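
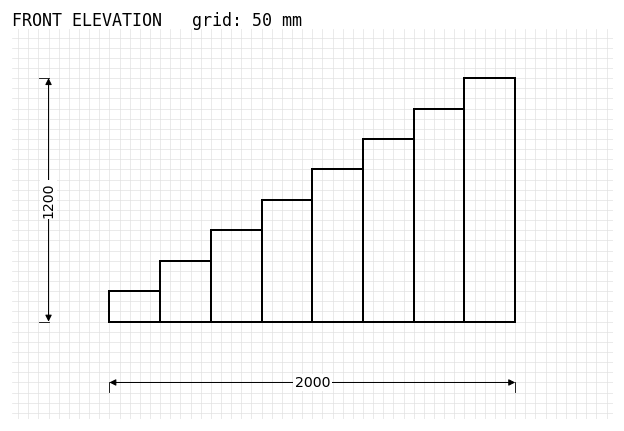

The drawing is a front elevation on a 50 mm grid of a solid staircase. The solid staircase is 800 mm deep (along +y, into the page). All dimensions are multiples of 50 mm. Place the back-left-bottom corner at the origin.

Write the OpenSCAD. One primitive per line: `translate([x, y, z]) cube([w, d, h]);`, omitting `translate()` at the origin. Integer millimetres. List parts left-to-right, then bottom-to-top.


cube([250, 800, 150]);
translate([250, 0, 0]) cube([250, 800, 300]);
translate([500, 0, 0]) cube([250, 800, 450]);
translate([750, 0, 0]) cube([250, 800, 600]);
translate([1000, 0, 0]) cube([250, 800, 750]);
translate([1250, 0, 0]) cube([250, 800, 900]);
translate([1500, 0, 0]) cube([250, 800, 1050]);
translate([1750, 0, 0]) cube([250, 800, 1200]);


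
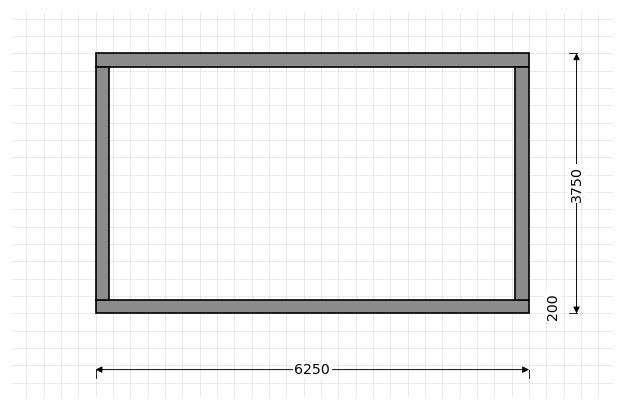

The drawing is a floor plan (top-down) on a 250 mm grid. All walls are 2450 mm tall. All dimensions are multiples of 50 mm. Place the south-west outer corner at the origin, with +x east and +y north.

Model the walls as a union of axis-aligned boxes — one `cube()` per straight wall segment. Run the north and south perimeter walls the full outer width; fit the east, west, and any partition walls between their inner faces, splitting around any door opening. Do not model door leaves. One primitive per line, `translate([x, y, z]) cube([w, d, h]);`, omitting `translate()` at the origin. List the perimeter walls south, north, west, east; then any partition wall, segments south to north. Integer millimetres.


cube([6250, 200, 2450]);
translate([0, 3550, 0]) cube([6250, 200, 2450]);
translate([0, 200, 0]) cube([200, 3350, 2450]);
translate([6050, 200, 0]) cube([200, 3350, 2450]);


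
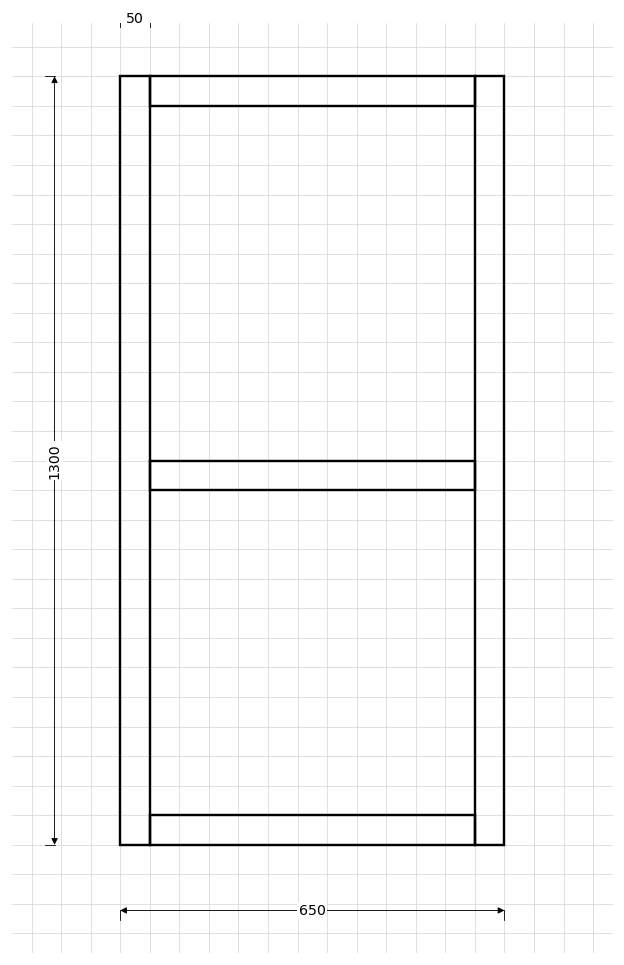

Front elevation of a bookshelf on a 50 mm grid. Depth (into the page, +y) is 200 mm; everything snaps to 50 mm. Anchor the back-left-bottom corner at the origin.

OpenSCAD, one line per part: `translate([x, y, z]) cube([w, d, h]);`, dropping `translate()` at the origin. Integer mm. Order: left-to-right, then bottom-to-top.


cube([50, 200, 1300]);
translate([50, 0, 0]) cube([550, 200, 50]);
translate([50, 0, 600]) cube([550, 200, 50]);
translate([50, 0, 1250]) cube([550, 200, 50]);
translate([600, 0, 0]) cube([50, 200, 1300]);


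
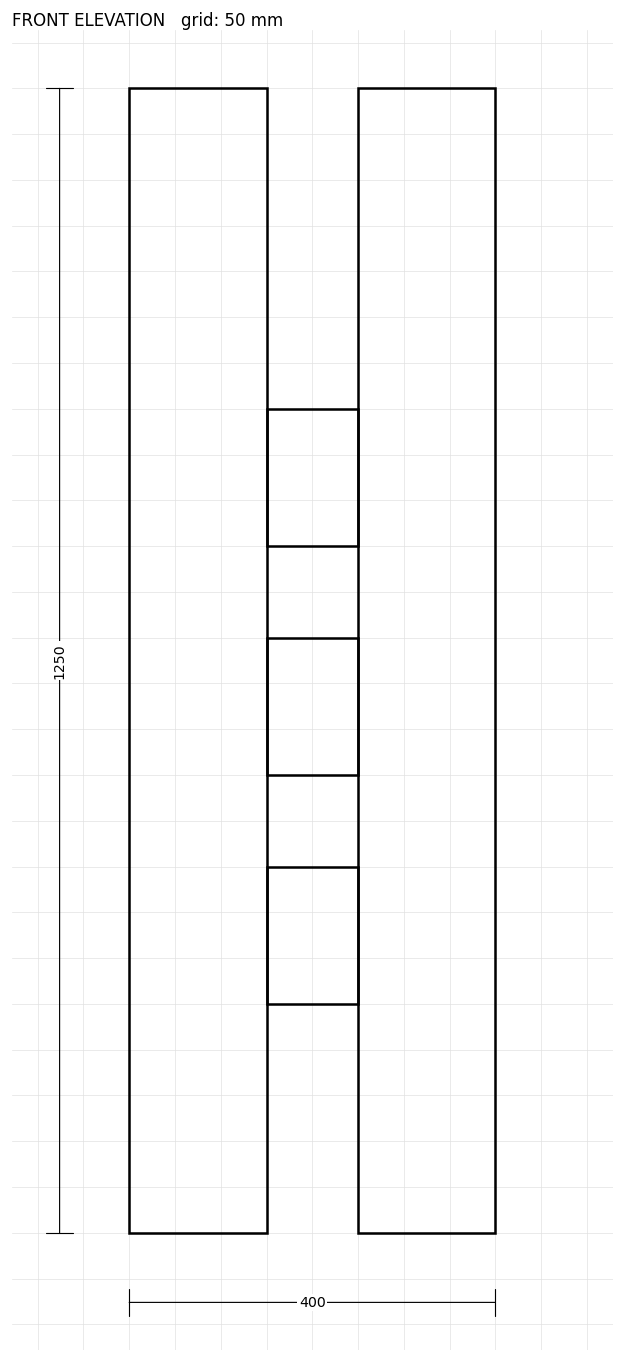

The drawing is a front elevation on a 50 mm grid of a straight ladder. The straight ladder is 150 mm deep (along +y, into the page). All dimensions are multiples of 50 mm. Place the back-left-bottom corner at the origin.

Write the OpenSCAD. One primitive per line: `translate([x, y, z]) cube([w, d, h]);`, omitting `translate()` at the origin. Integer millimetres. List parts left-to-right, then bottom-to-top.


cube([150, 150, 1250]);
translate([150, 0, 250]) cube([100, 150, 150]);
translate([150, 0, 500]) cube([100, 150, 150]);
translate([150, 0, 750]) cube([100, 150, 150]);
translate([250, 0, 0]) cube([150, 150, 1250]);


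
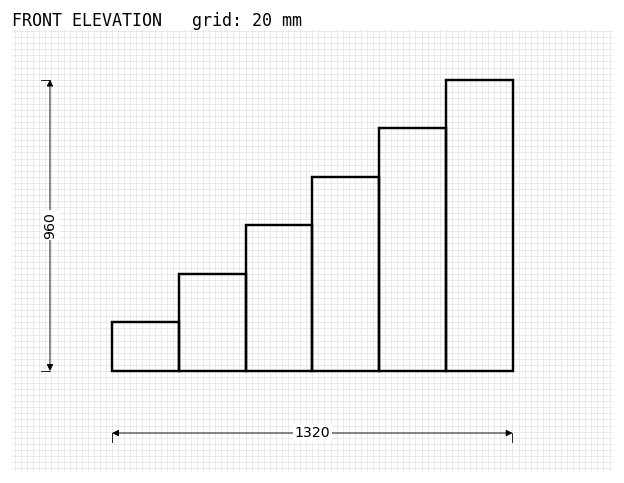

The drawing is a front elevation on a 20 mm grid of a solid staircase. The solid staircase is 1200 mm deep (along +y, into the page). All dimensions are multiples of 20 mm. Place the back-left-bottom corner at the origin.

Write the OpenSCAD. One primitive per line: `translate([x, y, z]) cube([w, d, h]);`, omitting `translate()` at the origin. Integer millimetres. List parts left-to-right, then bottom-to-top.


cube([220, 1200, 160]);
translate([220, 0, 0]) cube([220, 1200, 320]);
translate([440, 0, 0]) cube([220, 1200, 480]);
translate([660, 0, 0]) cube([220, 1200, 640]);
translate([880, 0, 0]) cube([220, 1200, 800]);
translate([1100, 0, 0]) cube([220, 1200, 960]);


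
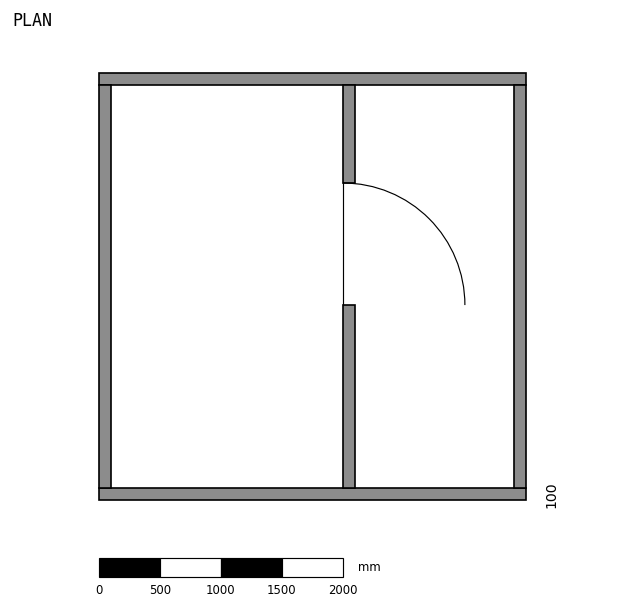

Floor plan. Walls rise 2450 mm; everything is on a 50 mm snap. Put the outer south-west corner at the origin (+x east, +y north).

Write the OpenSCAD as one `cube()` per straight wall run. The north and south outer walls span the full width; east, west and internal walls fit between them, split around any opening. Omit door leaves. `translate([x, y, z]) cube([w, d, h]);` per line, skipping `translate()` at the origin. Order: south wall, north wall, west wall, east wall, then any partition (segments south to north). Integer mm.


cube([3500, 100, 2450]);
translate([0, 3400, 0]) cube([3500, 100, 2450]);
translate([0, 100, 0]) cube([100, 3300, 2450]);
translate([3400, 100, 0]) cube([100, 3300, 2450]);
translate([2000, 100, 0]) cube([100, 1500, 2450]);
translate([2000, 2600, 0]) cube([100, 800, 2450]);


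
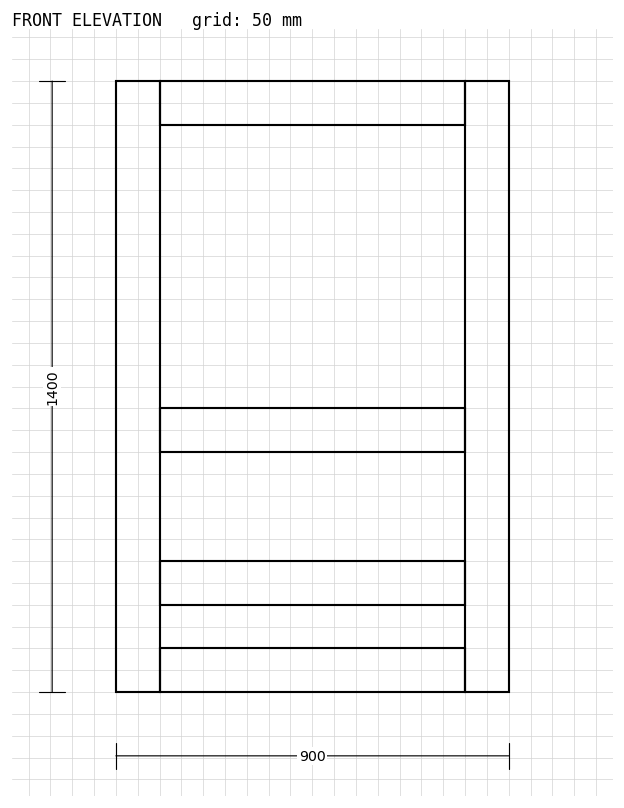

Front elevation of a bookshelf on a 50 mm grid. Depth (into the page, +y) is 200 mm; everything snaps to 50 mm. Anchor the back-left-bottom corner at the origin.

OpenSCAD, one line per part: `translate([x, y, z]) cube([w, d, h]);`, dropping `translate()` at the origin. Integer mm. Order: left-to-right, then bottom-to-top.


cube([100, 200, 1400]);
translate([100, 0, 0]) cube([700, 200, 100]);
translate([100, 0, 200]) cube([700, 200, 100]);
translate([100, 0, 550]) cube([700, 200, 100]);
translate([100, 0, 1300]) cube([700, 200, 100]);
translate([800, 0, 0]) cube([100, 200, 1400]);


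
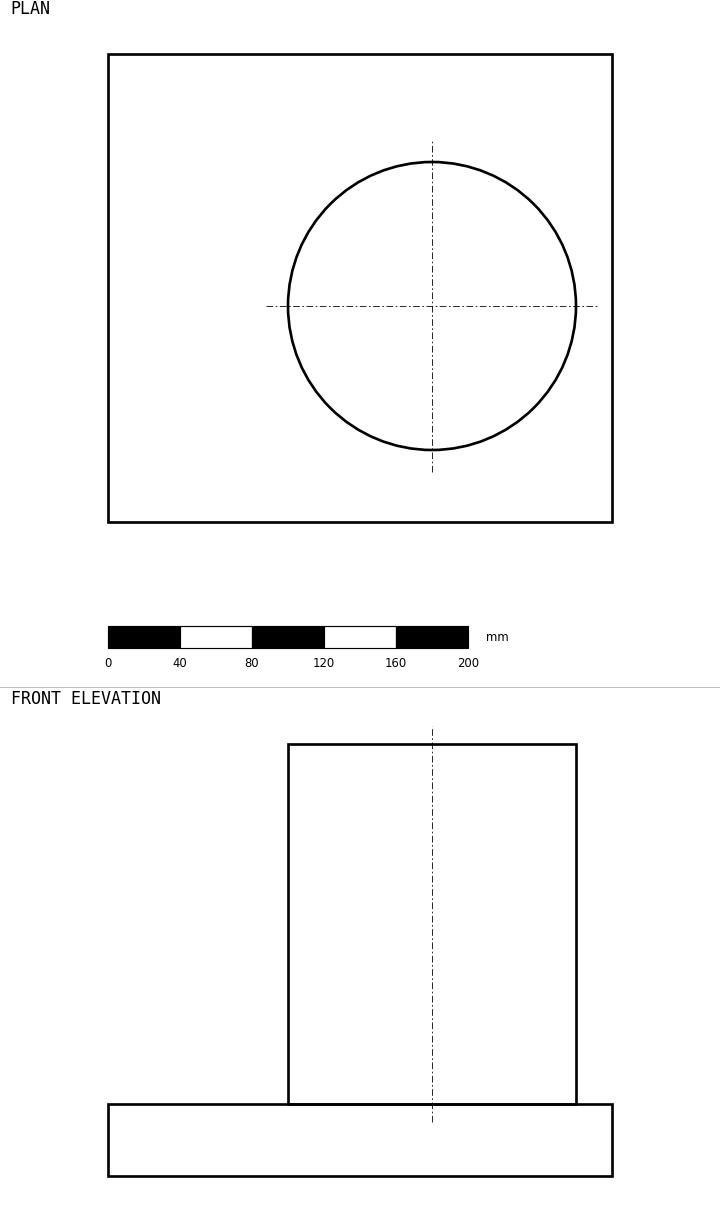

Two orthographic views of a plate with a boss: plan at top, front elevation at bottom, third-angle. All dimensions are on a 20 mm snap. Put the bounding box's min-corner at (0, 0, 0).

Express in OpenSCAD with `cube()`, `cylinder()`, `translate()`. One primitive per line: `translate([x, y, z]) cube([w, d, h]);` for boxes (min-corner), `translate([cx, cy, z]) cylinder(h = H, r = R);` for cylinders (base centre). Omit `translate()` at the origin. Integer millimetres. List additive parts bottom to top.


cube([280, 260, 40]);
translate([180, 120, 40]) cylinder(h = 200, r = 80);


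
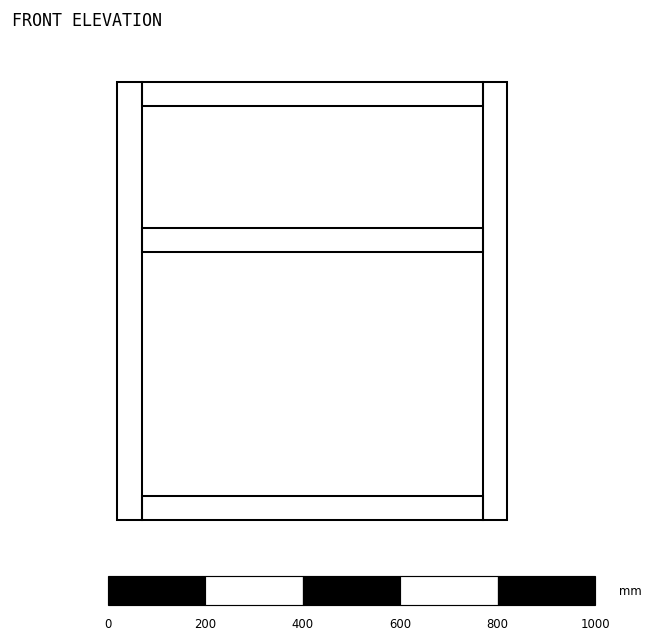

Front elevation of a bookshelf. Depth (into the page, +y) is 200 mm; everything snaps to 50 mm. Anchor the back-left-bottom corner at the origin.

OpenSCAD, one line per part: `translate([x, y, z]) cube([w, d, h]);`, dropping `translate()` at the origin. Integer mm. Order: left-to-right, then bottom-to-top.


cube([50, 200, 900]);
translate([50, 0, 0]) cube([700, 200, 50]);
translate([50, 0, 550]) cube([700, 200, 50]);
translate([50, 0, 850]) cube([700, 200, 50]);
translate([750, 0, 0]) cube([50, 200, 900]);


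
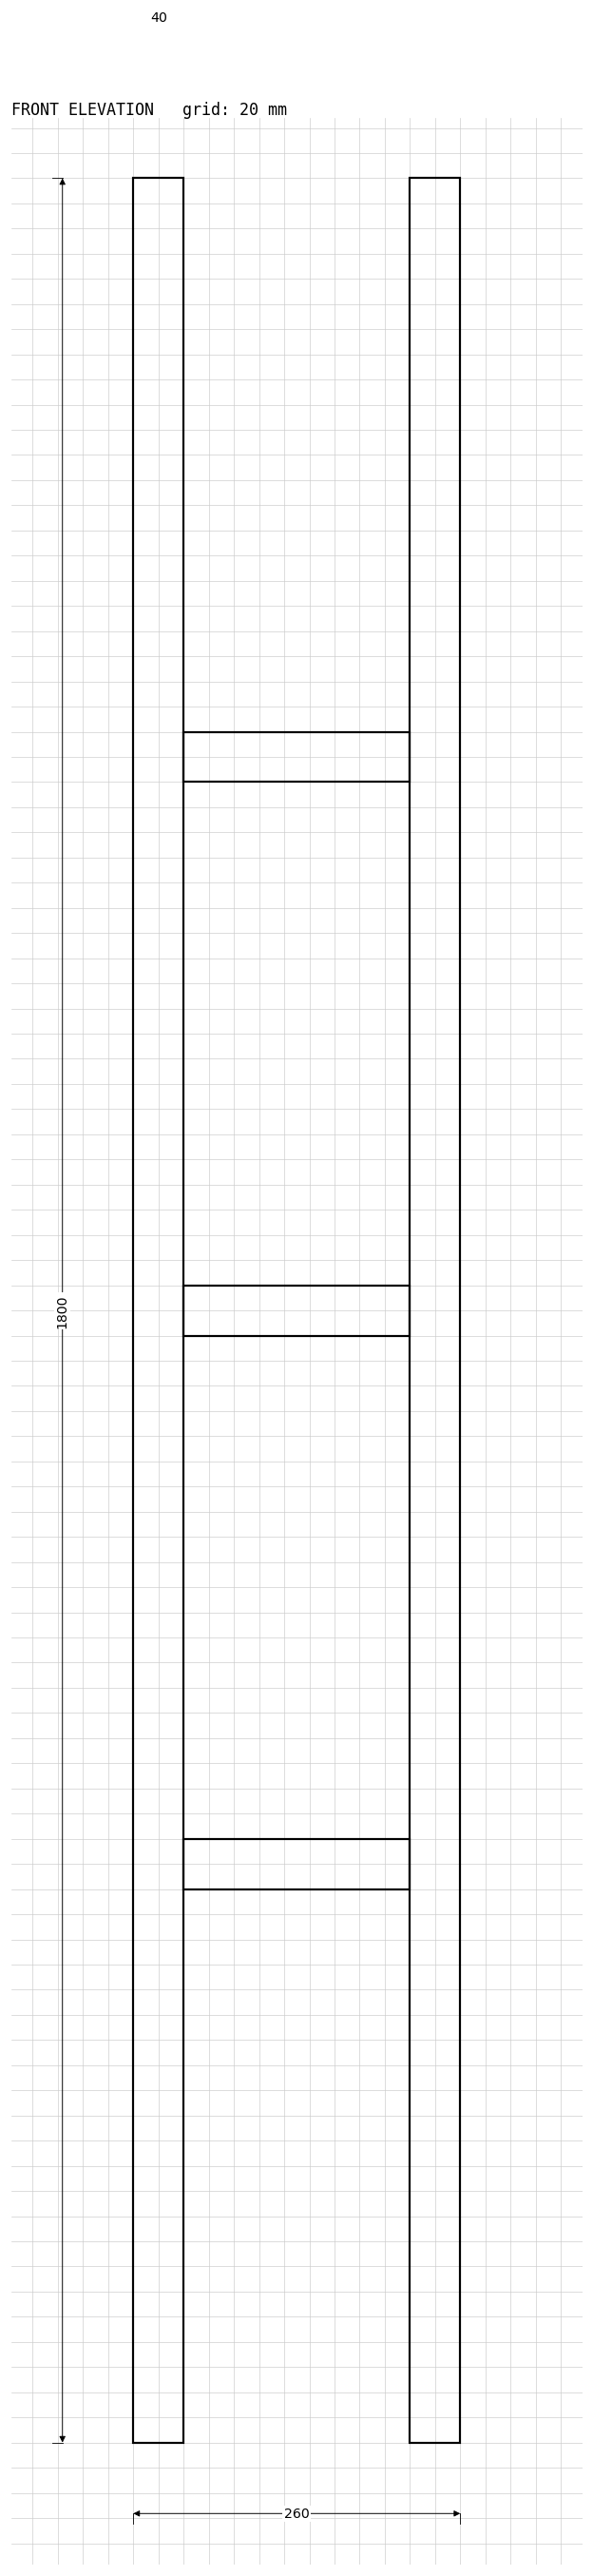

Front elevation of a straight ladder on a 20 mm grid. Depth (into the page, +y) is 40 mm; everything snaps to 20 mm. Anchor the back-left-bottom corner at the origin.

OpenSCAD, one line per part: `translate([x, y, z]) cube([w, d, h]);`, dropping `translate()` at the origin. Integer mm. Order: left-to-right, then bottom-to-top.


cube([40, 40, 1800]);
translate([40, 0, 440]) cube([180, 40, 40]);
translate([40, 0, 880]) cube([180, 40, 40]);
translate([40, 0, 1320]) cube([180, 40, 40]);
translate([220, 0, 0]) cube([40, 40, 1800]);


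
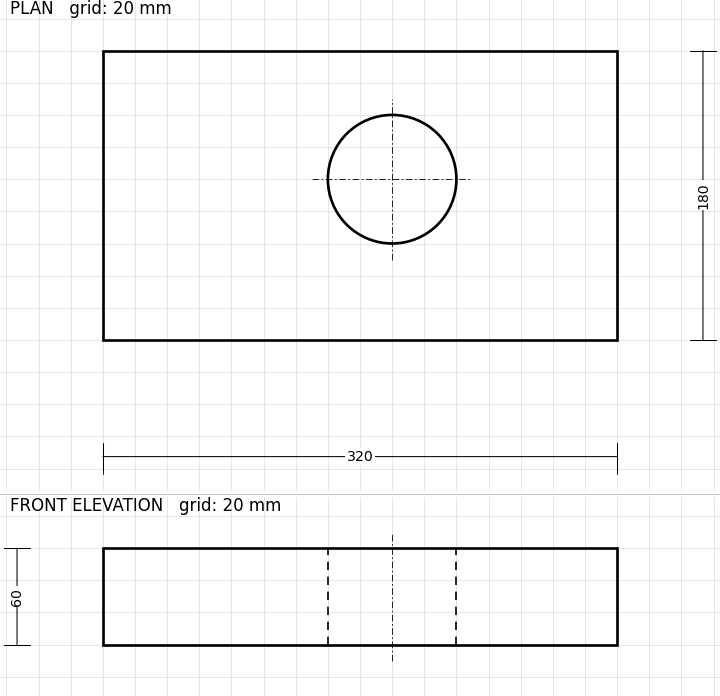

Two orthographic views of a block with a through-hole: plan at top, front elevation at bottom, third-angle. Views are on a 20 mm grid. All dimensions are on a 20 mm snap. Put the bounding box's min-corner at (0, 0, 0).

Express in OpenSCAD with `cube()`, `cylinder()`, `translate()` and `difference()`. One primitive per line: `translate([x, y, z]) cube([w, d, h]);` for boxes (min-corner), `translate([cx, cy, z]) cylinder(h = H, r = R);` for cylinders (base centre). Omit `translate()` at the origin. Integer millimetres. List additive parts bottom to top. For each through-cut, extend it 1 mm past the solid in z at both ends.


difference() {
  cube([320, 180, 60]);
  translate([180, 100, -1]) cylinder(h = 62, r = 40);
}


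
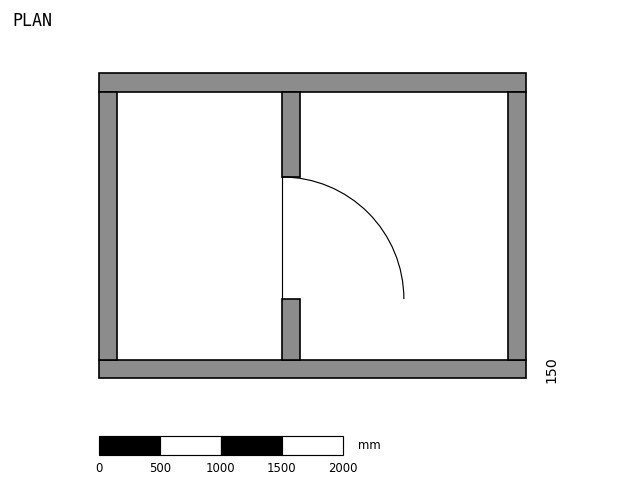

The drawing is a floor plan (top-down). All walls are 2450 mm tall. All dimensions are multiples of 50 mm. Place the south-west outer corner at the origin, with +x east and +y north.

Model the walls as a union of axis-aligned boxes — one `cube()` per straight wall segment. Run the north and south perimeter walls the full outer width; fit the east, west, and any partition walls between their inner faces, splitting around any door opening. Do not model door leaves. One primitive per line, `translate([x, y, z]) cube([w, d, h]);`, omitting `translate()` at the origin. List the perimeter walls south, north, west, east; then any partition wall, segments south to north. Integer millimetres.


cube([3500, 150, 2450]);
translate([0, 2350, 0]) cube([3500, 150, 2450]);
translate([0, 150, 0]) cube([150, 2200, 2450]);
translate([3350, 150, 0]) cube([150, 2200, 2450]);
translate([1500, 150, 0]) cube([150, 500, 2450]);
translate([1500, 1650, 0]) cube([150, 700, 2450]);


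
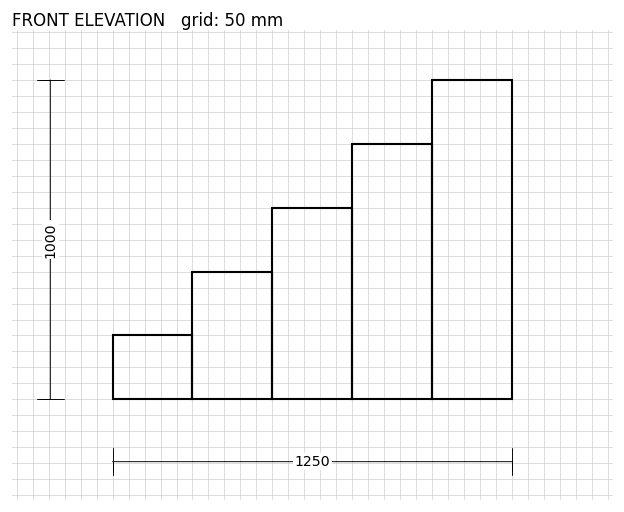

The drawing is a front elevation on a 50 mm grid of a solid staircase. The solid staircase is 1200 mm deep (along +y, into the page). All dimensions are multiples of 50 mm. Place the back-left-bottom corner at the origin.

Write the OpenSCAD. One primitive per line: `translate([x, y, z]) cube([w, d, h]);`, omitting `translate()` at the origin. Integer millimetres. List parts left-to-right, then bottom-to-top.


cube([250, 1200, 200]);
translate([250, 0, 0]) cube([250, 1200, 400]);
translate([500, 0, 0]) cube([250, 1200, 600]);
translate([750, 0, 0]) cube([250, 1200, 800]);
translate([1000, 0, 0]) cube([250, 1200, 1000]);


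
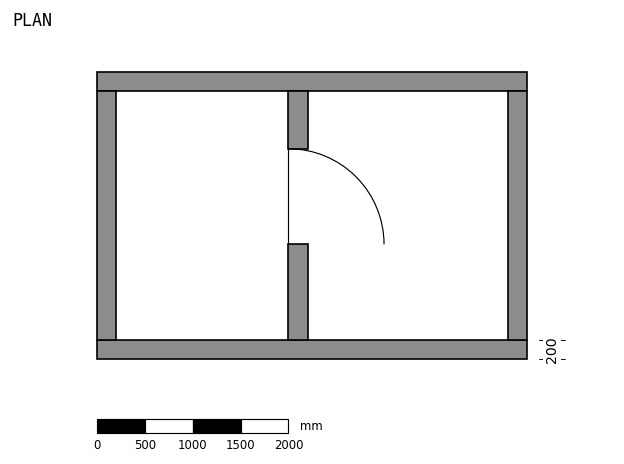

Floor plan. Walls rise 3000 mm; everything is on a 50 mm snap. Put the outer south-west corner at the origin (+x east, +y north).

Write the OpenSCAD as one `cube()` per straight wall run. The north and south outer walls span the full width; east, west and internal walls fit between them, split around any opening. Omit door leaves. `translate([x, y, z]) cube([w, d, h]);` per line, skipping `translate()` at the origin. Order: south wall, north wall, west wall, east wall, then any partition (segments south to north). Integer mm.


cube([4500, 200, 3000]);
translate([0, 2800, 0]) cube([4500, 200, 3000]);
translate([0, 200, 0]) cube([200, 2600, 3000]);
translate([4300, 200, 0]) cube([200, 2600, 3000]);
translate([2000, 200, 0]) cube([200, 1000, 3000]);
translate([2000, 2200, 0]) cube([200, 600, 3000]);


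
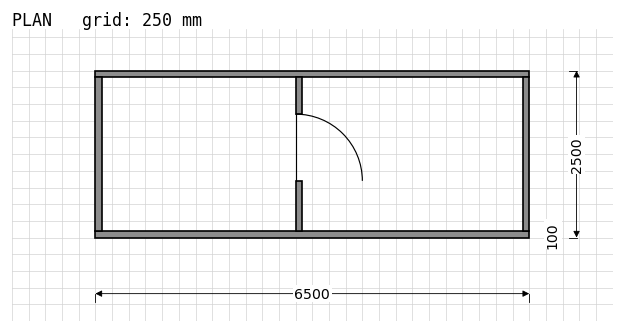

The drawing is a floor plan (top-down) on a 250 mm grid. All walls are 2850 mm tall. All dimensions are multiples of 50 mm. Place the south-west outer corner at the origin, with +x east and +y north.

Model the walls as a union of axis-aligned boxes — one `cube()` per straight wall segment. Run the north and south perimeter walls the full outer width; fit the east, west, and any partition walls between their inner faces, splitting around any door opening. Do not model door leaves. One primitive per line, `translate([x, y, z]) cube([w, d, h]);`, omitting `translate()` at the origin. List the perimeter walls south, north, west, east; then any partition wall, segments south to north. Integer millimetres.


cube([6500, 100, 2850]);
translate([0, 2400, 0]) cube([6500, 100, 2850]);
translate([0, 100, 0]) cube([100, 2300, 2850]);
translate([6400, 100, 0]) cube([100, 2300, 2850]);
translate([3000, 100, 0]) cube([100, 750, 2850]);
translate([3000, 1850, 0]) cube([100, 550, 2850]);


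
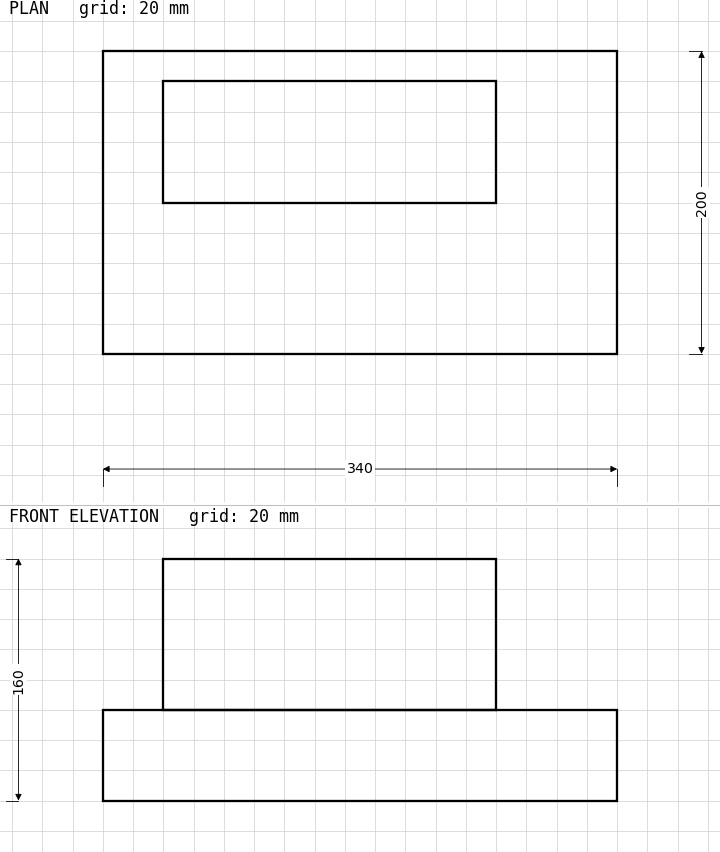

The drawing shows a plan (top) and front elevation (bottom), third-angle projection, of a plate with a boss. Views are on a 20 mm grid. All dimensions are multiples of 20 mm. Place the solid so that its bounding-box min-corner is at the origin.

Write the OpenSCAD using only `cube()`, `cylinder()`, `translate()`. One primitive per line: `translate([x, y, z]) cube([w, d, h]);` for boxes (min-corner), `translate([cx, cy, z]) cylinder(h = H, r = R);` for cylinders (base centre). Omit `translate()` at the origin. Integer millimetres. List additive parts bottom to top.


cube([340, 200, 60]);
translate([40, 100, 60]) cube([220, 80, 100]);


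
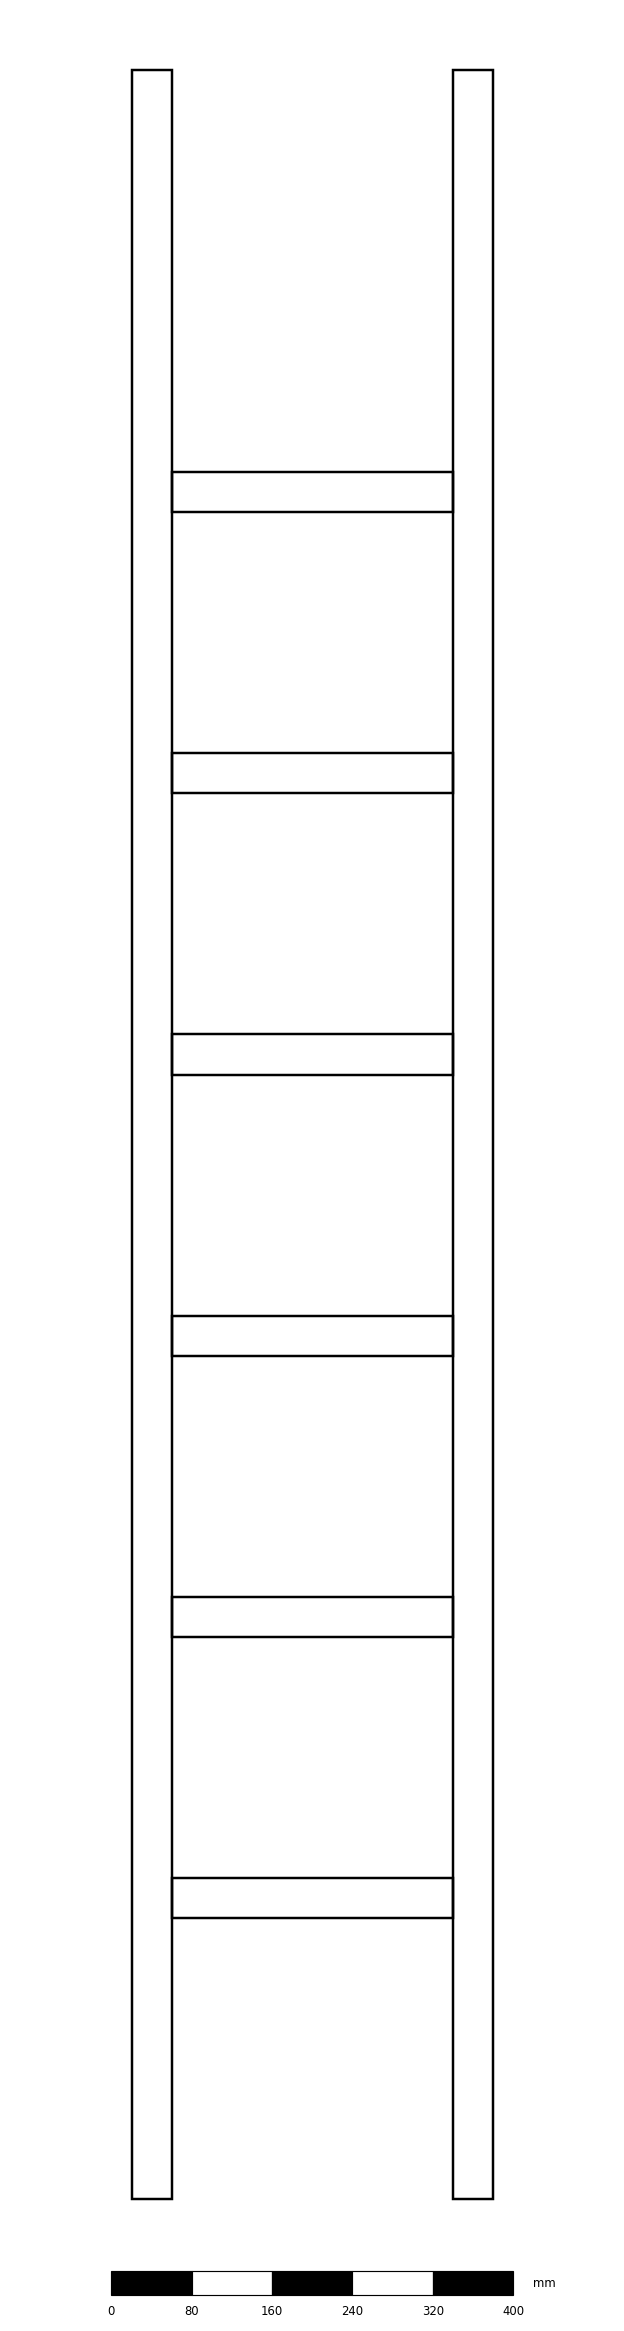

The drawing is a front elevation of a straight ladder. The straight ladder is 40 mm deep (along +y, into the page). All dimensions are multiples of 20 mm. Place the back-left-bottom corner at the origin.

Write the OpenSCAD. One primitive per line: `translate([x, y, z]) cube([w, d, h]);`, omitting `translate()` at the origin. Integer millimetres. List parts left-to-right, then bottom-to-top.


cube([40, 40, 2120]);
translate([40, 0, 280]) cube([280, 40, 40]);
translate([40, 0, 560]) cube([280, 40, 40]);
translate([40, 0, 840]) cube([280, 40, 40]);
translate([40, 0, 1120]) cube([280, 40, 40]);
translate([40, 0, 1400]) cube([280, 40, 40]);
translate([40, 0, 1680]) cube([280, 40, 40]);
translate([320, 0, 0]) cube([40, 40, 2120]);


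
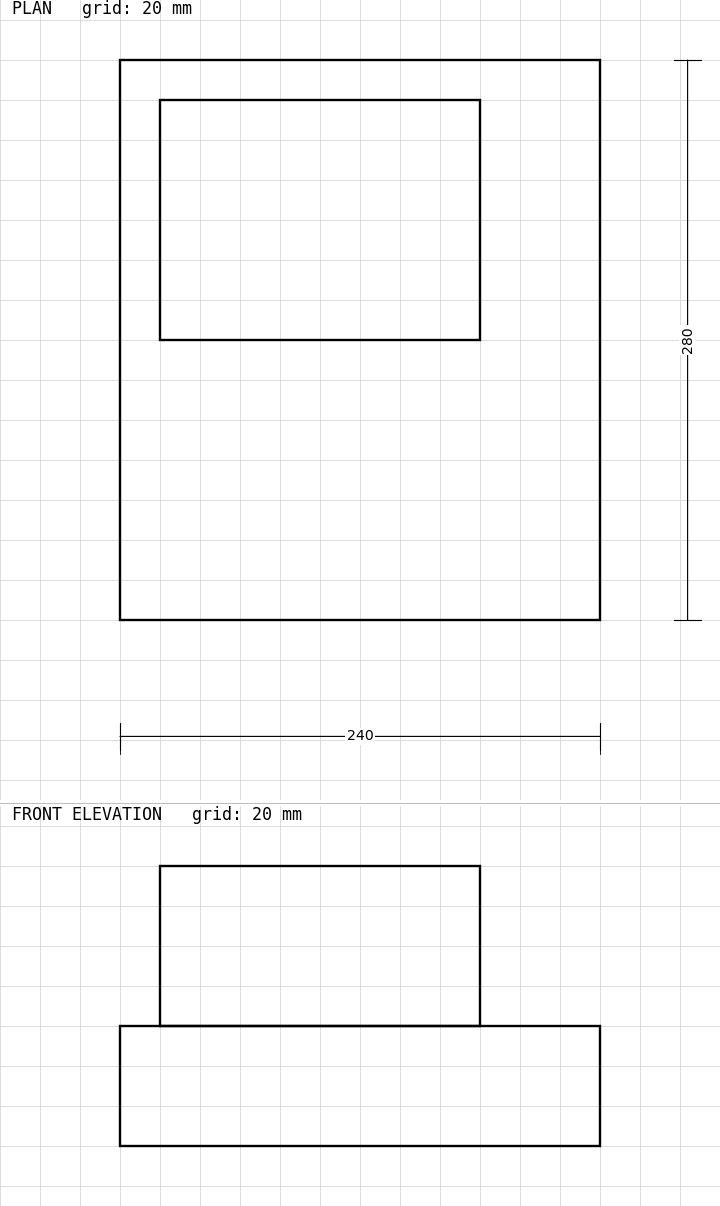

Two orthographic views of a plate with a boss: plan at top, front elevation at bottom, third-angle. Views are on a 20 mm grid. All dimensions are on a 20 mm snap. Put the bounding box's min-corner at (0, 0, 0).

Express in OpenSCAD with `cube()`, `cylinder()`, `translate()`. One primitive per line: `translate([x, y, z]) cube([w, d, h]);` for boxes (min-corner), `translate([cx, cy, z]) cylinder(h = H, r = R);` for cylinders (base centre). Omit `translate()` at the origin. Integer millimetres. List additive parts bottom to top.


cube([240, 280, 60]);
translate([20, 140, 60]) cube([160, 120, 80]);


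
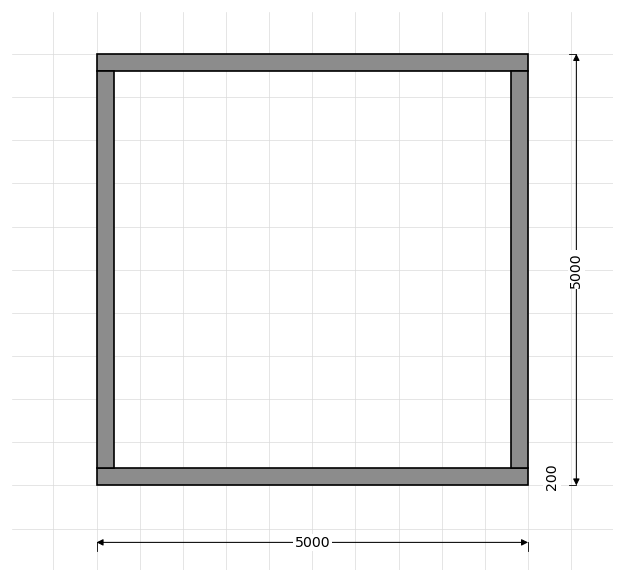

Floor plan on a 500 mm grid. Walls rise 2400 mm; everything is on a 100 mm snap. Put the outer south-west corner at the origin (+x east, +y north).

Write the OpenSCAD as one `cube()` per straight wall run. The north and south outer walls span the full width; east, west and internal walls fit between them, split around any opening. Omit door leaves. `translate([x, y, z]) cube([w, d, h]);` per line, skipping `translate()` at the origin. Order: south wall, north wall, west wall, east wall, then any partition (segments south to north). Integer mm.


cube([5000, 200, 2400]);
translate([0, 4800, 0]) cube([5000, 200, 2400]);
translate([0, 200, 0]) cube([200, 4600, 2400]);
translate([4800, 200, 0]) cube([200, 4600, 2400]);


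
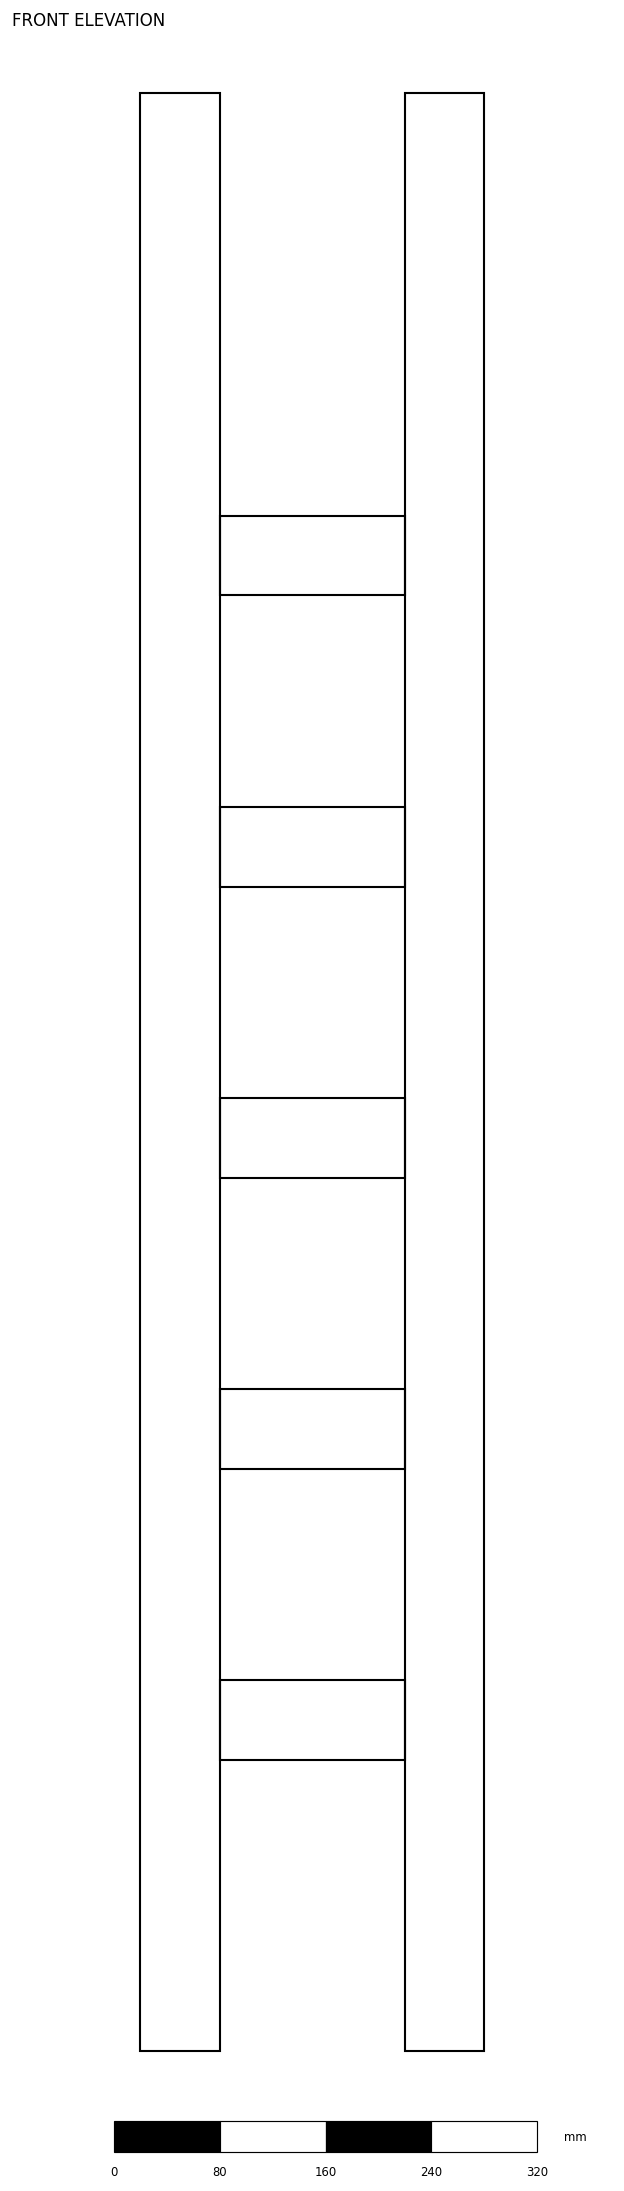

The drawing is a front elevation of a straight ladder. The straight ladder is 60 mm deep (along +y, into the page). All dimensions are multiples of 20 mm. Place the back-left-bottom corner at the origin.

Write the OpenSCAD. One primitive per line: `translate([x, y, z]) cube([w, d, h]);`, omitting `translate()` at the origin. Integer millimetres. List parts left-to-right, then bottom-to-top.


cube([60, 60, 1480]);
translate([60, 0, 220]) cube([140, 60, 60]);
translate([60, 0, 440]) cube([140, 60, 60]);
translate([60, 0, 660]) cube([140, 60, 60]);
translate([60, 0, 880]) cube([140, 60, 60]);
translate([60, 0, 1100]) cube([140, 60, 60]);
translate([200, 0, 0]) cube([60, 60, 1480]);


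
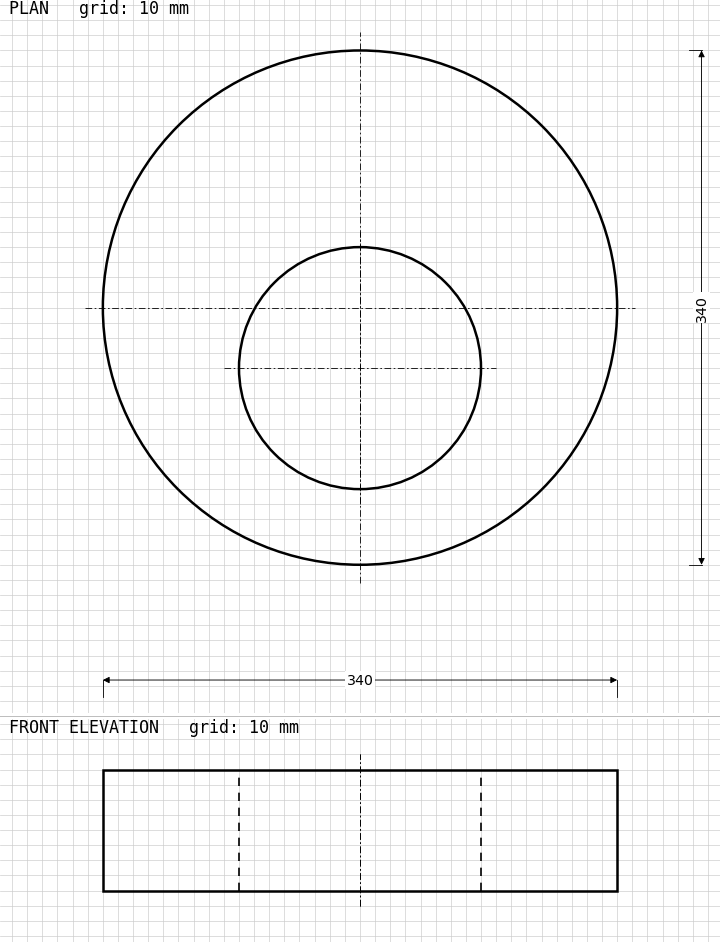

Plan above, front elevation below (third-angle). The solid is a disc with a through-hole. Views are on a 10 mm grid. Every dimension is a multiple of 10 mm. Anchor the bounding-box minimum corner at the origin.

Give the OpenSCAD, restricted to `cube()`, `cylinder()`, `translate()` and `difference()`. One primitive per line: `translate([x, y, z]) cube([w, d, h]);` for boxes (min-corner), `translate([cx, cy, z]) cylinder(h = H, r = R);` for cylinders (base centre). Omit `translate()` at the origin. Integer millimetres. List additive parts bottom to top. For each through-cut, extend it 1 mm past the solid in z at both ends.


difference() {
  translate([170, 170, 0]) cylinder(h = 80, r = 170);
  translate([170, 130, -1]) cylinder(h = 82, r = 80);
}


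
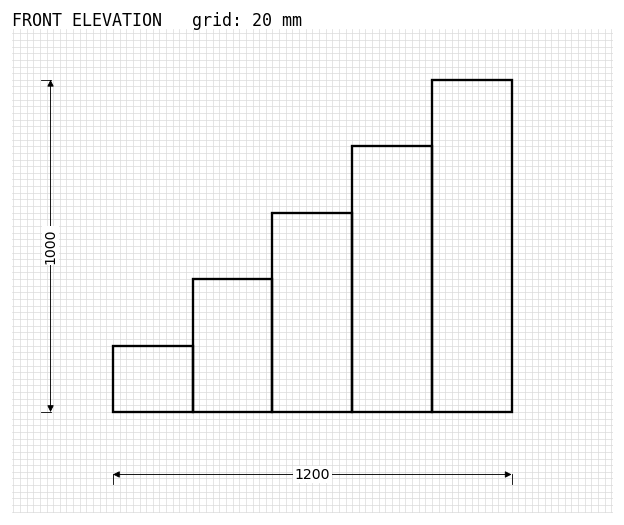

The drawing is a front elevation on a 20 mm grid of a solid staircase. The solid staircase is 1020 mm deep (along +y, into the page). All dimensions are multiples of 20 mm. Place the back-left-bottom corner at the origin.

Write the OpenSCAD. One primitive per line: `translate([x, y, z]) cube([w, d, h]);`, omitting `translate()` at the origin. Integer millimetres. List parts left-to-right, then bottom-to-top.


cube([240, 1020, 200]);
translate([240, 0, 0]) cube([240, 1020, 400]);
translate([480, 0, 0]) cube([240, 1020, 600]);
translate([720, 0, 0]) cube([240, 1020, 800]);
translate([960, 0, 0]) cube([240, 1020, 1000]);


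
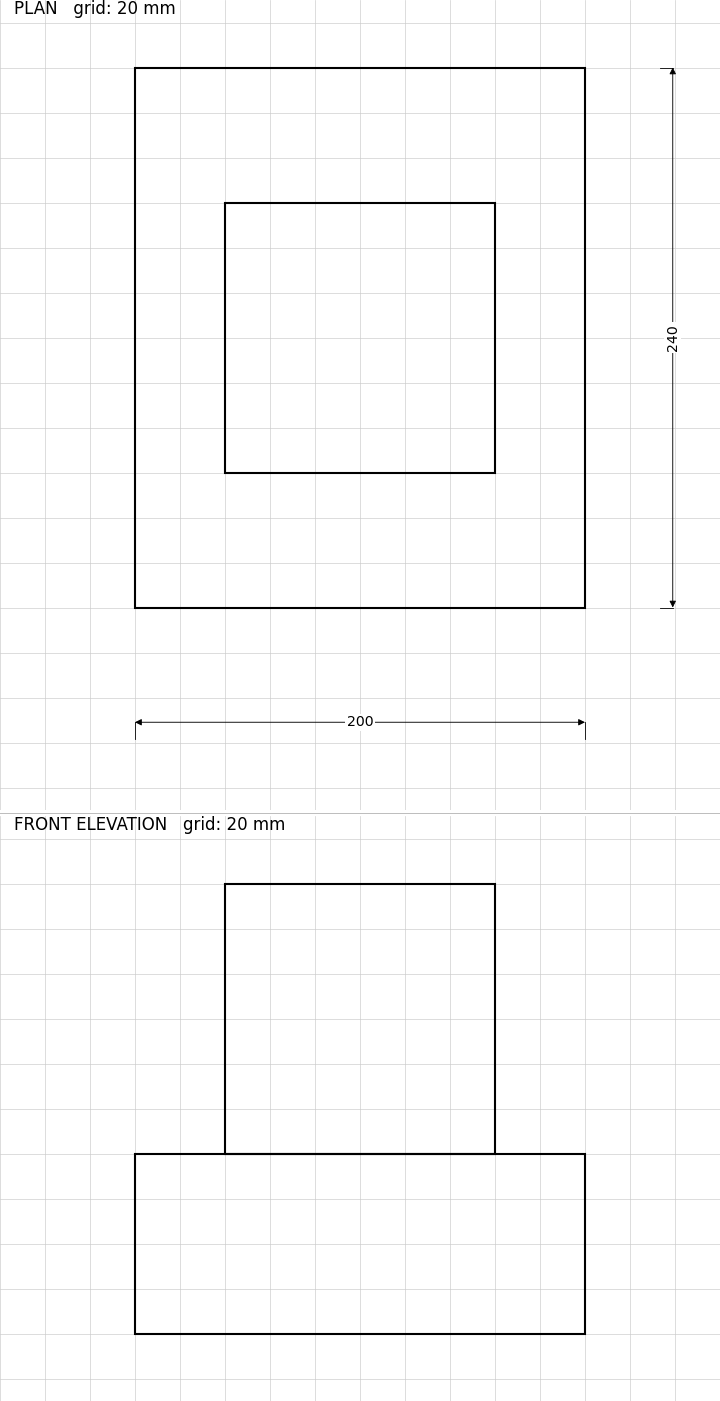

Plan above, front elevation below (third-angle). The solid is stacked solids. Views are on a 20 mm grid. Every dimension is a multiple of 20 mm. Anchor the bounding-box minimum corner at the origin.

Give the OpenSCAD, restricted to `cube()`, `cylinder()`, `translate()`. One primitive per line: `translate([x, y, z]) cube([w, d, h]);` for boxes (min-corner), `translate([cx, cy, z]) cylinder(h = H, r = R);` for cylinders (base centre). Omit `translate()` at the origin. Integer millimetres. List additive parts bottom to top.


cube([200, 240, 80]);
translate([40, 60, 80]) cube([120, 120, 120]);


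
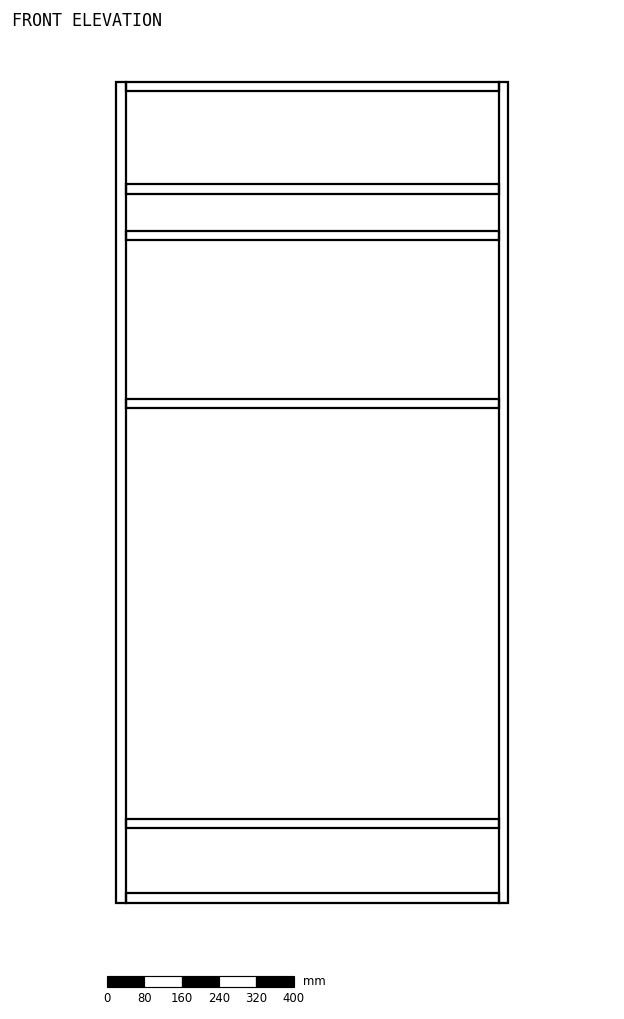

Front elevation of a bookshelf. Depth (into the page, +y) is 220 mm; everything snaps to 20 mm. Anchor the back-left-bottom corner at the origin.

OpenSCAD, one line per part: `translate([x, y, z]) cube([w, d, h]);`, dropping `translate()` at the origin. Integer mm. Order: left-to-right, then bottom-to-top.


cube([20, 220, 1760]);
translate([20, 0, 0]) cube([800, 220, 20]);
translate([20, 0, 160]) cube([800, 220, 20]);
translate([20, 0, 1060]) cube([800, 220, 20]);
translate([20, 0, 1420]) cube([800, 220, 20]);
translate([20, 0, 1520]) cube([800, 220, 20]);
translate([20, 0, 1740]) cube([800, 220, 20]);
translate([820, 0, 0]) cube([20, 220, 1760]);


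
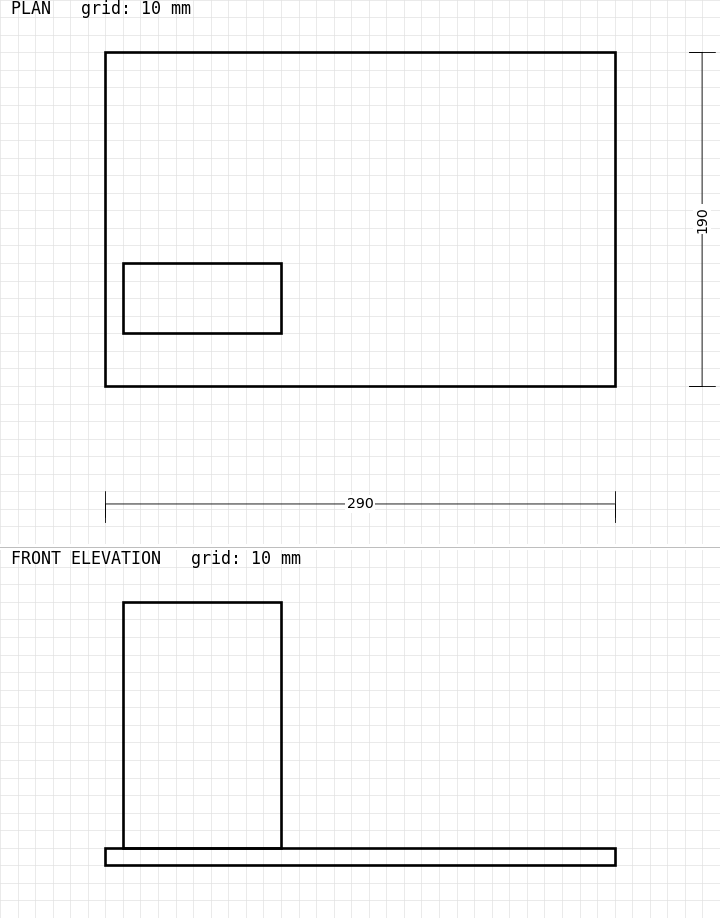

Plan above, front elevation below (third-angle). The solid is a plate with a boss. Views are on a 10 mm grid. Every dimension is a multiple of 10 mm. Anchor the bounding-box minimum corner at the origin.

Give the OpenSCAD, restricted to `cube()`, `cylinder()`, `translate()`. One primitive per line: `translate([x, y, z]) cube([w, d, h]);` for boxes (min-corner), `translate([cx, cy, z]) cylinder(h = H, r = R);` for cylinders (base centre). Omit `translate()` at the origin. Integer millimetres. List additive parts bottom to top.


cube([290, 190, 10]);
translate([10, 30, 10]) cube([90, 40, 140]);


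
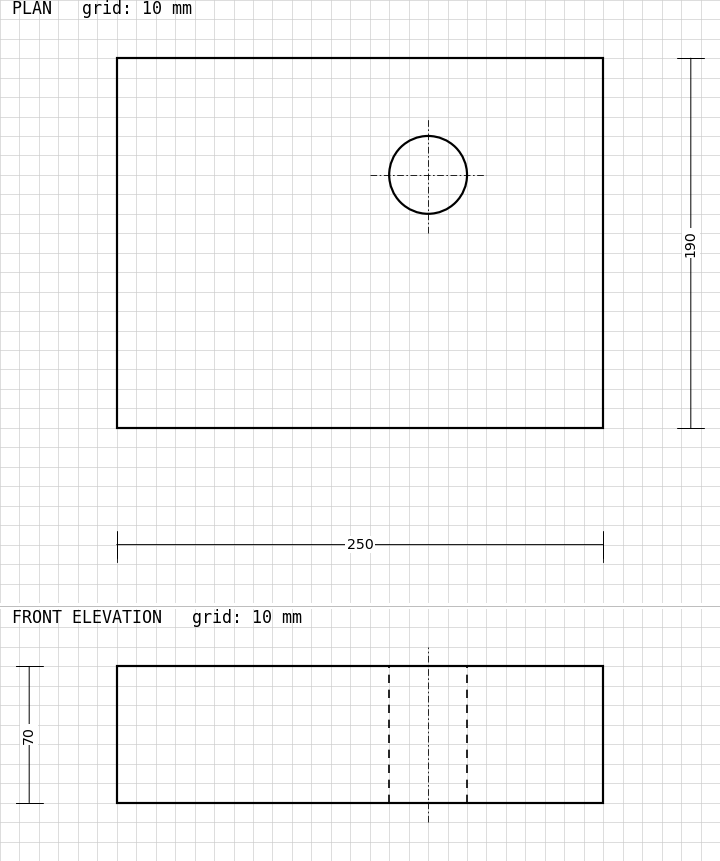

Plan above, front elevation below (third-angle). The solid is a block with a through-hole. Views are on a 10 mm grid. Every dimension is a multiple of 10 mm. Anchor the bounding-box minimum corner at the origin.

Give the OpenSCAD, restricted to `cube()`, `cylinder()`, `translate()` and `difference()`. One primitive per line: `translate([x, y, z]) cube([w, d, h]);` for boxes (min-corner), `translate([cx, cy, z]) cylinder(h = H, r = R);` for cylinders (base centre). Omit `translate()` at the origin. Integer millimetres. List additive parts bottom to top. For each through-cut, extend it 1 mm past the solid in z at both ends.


difference() {
  cube([250, 190, 70]);
  translate([160, 130, -1]) cylinder(h = 72, r = 20);
}


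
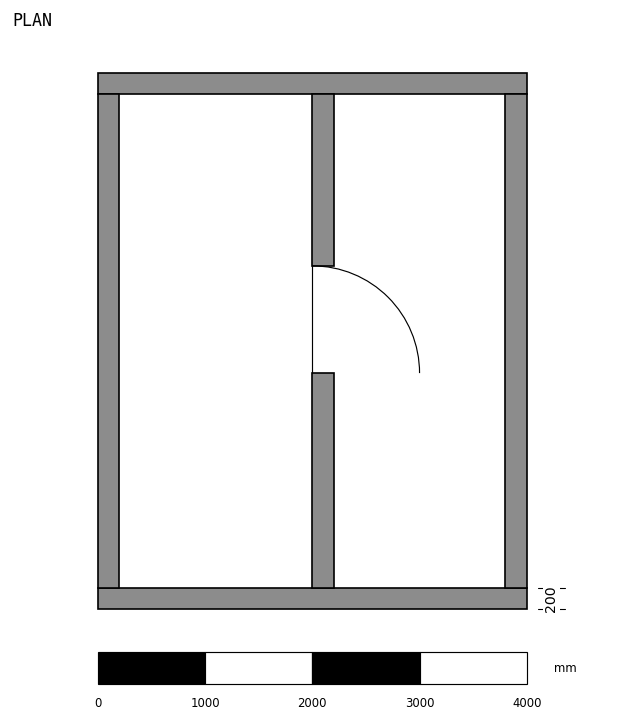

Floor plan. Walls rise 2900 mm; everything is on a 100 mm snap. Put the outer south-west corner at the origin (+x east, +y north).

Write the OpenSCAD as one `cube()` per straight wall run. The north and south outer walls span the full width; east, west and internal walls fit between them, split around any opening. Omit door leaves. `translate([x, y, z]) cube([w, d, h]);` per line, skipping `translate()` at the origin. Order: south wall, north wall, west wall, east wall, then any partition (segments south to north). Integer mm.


cube([4000, 200, 2900]);
translate([0, 4800, 0]) cube([4000, 200, 2900]);
translate([0, 200, 0]) cube([200, 4600, 2900]);
translate([3800, 200, 0]) cube([200, 4600, 2900]);
translate([2000, 200, 0]) cube([200, 2000, 2900]);
translate([2000, 3200, 0]) cube([200, 1600, 2900]);


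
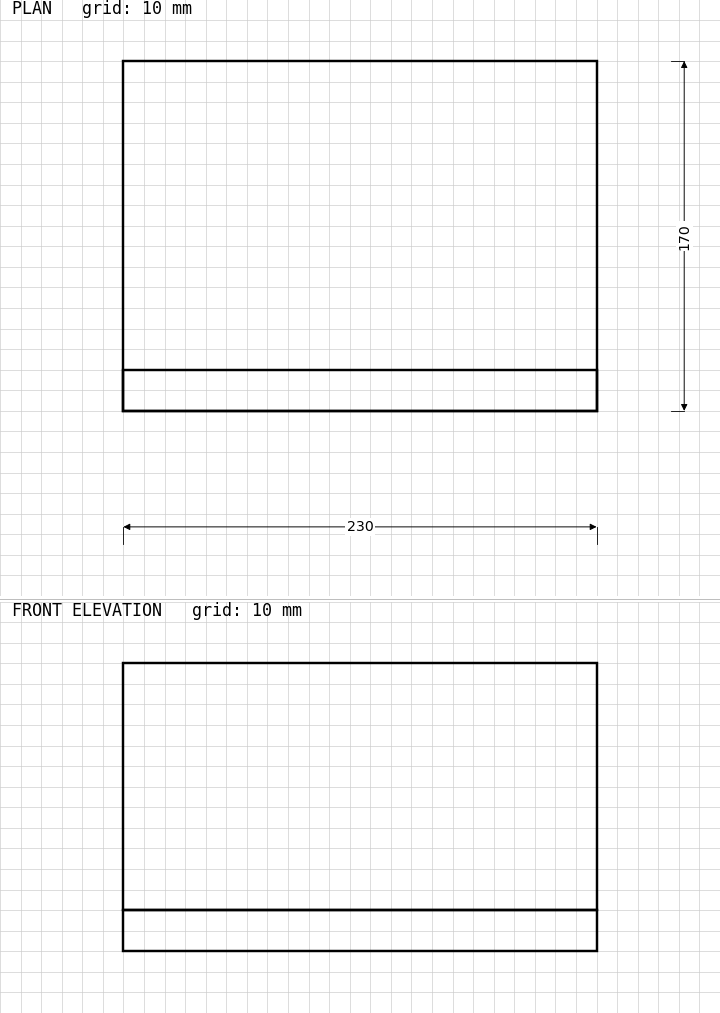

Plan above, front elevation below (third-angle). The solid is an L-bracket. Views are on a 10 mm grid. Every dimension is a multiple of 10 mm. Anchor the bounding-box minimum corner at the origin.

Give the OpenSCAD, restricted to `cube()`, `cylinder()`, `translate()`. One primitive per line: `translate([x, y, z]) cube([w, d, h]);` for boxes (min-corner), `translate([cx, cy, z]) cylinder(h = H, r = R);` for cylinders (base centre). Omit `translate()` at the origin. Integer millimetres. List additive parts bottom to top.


cube([230, 170, 20]);
translate([0, 0, 20]) cube([230, 20, 120]);


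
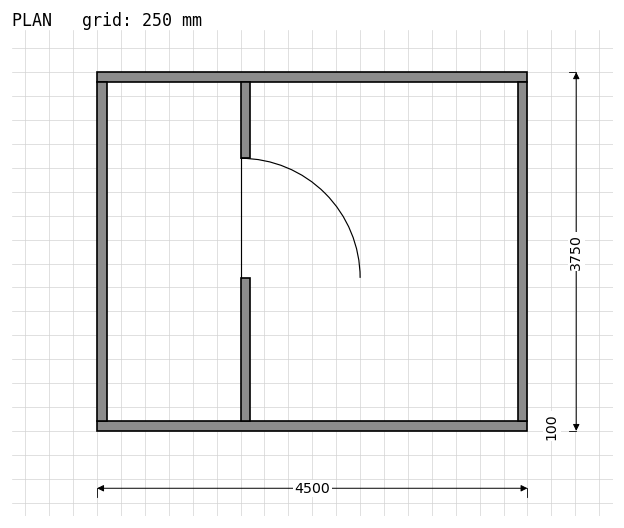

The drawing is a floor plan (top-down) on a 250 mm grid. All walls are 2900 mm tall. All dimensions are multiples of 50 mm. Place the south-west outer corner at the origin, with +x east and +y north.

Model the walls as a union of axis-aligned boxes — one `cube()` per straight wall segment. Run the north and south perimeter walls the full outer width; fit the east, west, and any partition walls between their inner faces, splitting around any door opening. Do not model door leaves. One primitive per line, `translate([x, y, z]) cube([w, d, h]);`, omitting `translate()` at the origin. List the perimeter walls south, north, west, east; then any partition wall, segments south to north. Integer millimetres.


cube([4500, 100, 2900]);
translate([0, 3650, 0]) cube([4500, 100, 2900]);
translate([0, 100, 0]) cube([100, 3550, 2900]);
translate([4400, 100, 0]) cube([100, 3550, 2900]);
translate([1500, 100, 0]) cube([100, 1500, 2900]);
translate([1500, 2850, 0]) cube([100, 800, 2900]);


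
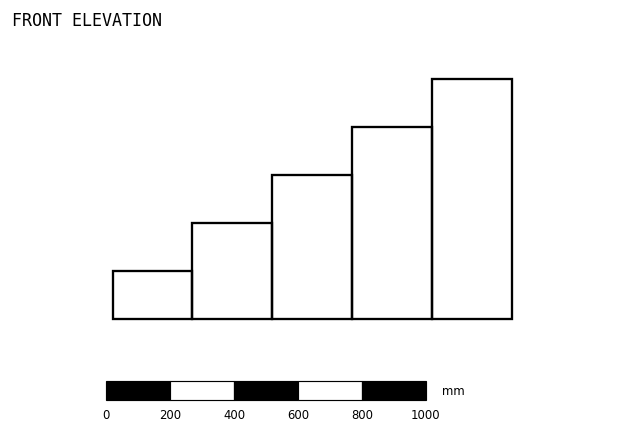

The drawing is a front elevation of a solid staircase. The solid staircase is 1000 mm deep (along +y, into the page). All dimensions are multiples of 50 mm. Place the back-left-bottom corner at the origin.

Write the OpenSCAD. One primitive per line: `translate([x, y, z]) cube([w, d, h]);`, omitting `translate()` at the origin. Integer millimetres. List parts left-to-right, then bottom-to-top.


cube([250, 1000, 150]);
translate([250, 0, 0]) cube([250, 1000, 300]);
translate([500, 0, 0]) cube([250, 1000, 450]);
translate([750, 0, 0]) cube([250, 1000, 600]);
translate([1000, 0, 0]) cube([250, 1000, 750]);


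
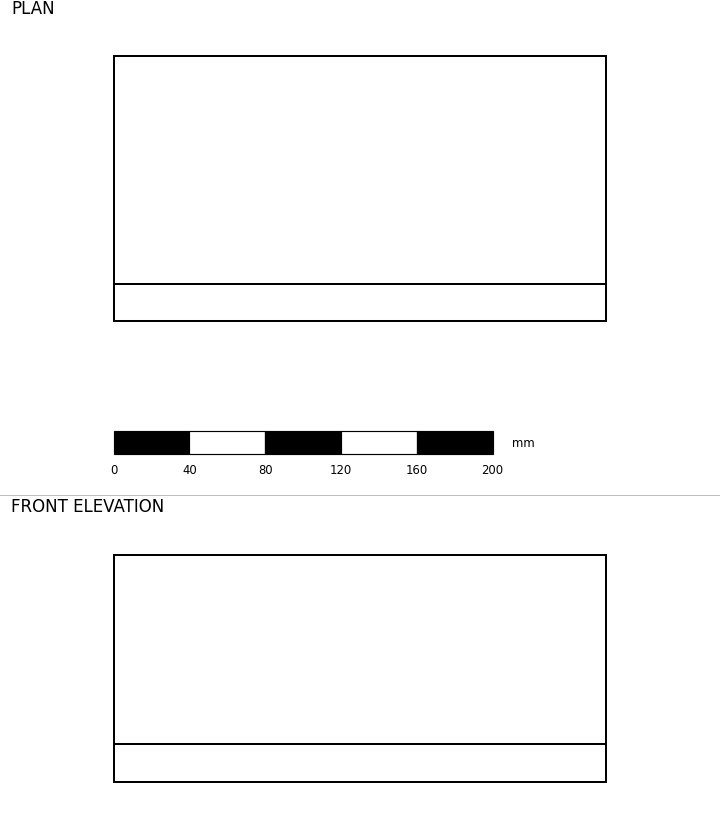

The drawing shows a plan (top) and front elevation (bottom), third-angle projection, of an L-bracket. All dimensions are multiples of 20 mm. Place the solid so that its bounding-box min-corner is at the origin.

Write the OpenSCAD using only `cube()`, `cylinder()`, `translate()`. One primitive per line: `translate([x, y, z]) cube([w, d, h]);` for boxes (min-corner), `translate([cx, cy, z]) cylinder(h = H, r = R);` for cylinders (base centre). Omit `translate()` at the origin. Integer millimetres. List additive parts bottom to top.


cube([260, 140, 20]);
translate([0, 0, 20]) cube([260, 20, 100]);


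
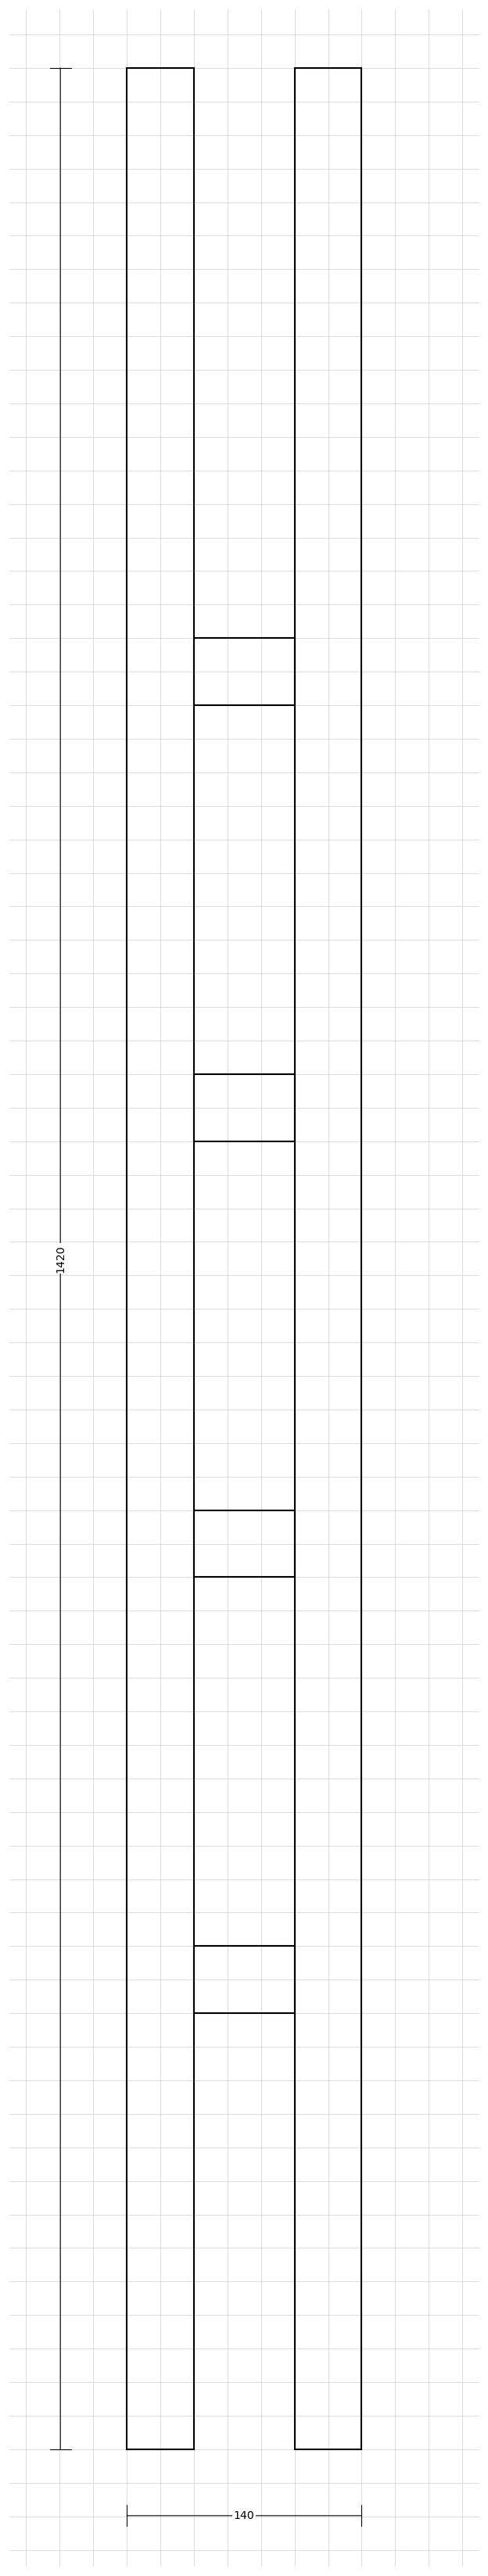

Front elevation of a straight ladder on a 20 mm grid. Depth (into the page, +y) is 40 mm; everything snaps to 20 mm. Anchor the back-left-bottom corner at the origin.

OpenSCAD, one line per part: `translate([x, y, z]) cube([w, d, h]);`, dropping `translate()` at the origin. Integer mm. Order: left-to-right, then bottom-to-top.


cube([40, 40, 1420]);
translate([40, 0, 260]) cube([60, 40, 40]);
translate([40, 0, 520]) cube([60, 40, 40]);
translate([40, 0, 780]) cube([60, 40, 40]);
translate([40, 0, 1040]) cube([60, 40, 40]);
translate([100, 0, 0]) cube([40, 40, 1420]);


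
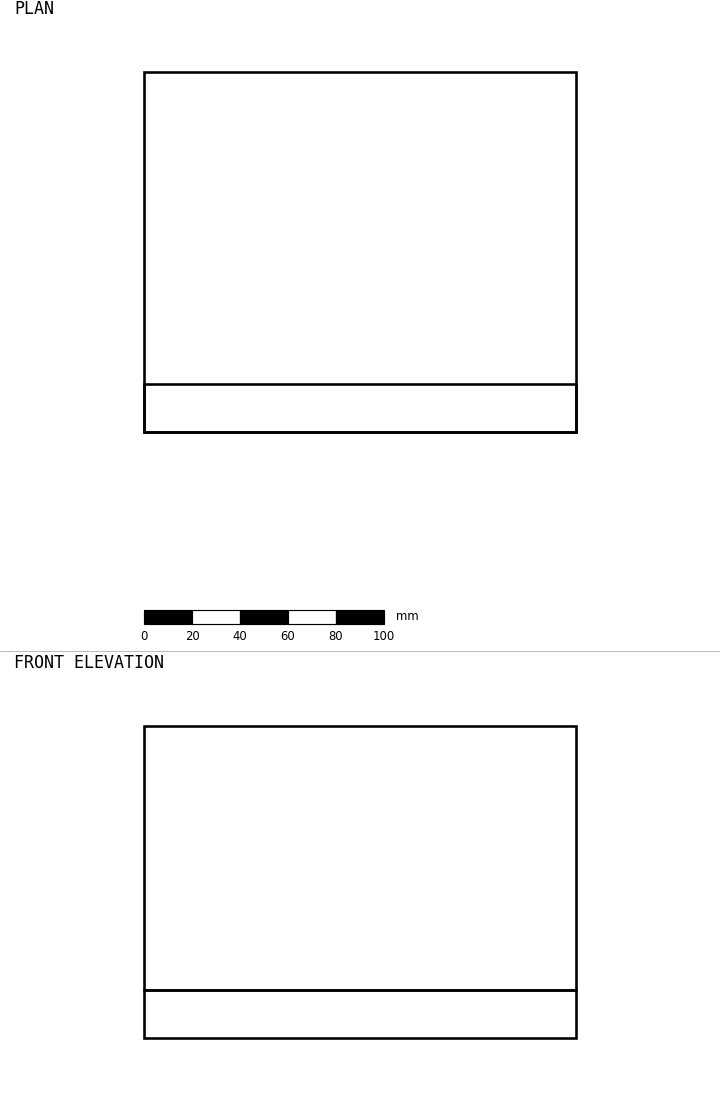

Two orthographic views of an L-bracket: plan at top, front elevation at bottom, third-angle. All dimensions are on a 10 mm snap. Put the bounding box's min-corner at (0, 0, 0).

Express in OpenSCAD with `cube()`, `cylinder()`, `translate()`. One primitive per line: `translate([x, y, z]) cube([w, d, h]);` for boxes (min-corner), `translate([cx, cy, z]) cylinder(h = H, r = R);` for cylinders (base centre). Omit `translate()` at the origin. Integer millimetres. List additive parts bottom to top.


cube([180, 150, 20]);
translate([0, 0, 20]) cube([180, 20, 110]);


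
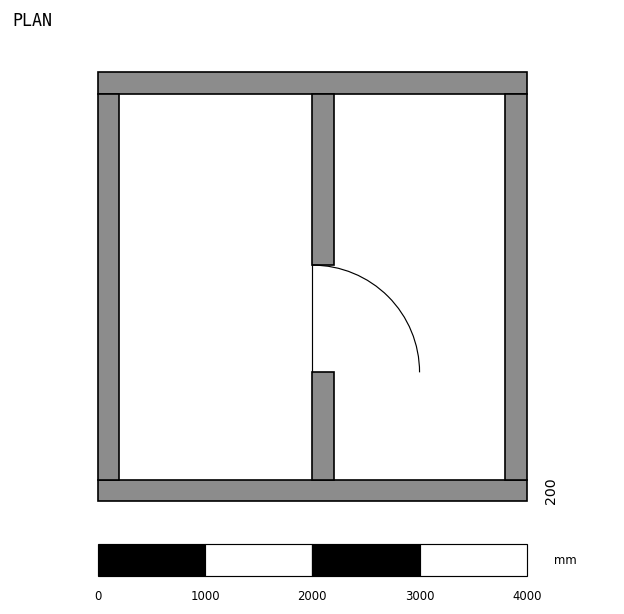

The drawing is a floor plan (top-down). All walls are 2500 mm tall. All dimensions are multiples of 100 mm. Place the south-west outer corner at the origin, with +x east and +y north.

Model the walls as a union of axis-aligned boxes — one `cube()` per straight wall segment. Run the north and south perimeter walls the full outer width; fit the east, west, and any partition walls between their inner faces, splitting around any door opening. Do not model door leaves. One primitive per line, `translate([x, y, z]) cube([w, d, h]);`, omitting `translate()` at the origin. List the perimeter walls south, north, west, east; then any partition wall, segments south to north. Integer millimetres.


cube([4000, 200, 2500]);
translate([0, 3800, 0]) cube([4000, 200, 2500]);
translate([0, 200, 0]) cube([200, 3600, 2500]);
translate([3800, 200, 0]) cube([200, 3600, 2500]);
translate([2000, 200, 0]) cube([200, 1000, 2500]);
translate([2000, 2200, 0]) cube([200, 1600, 2500]);


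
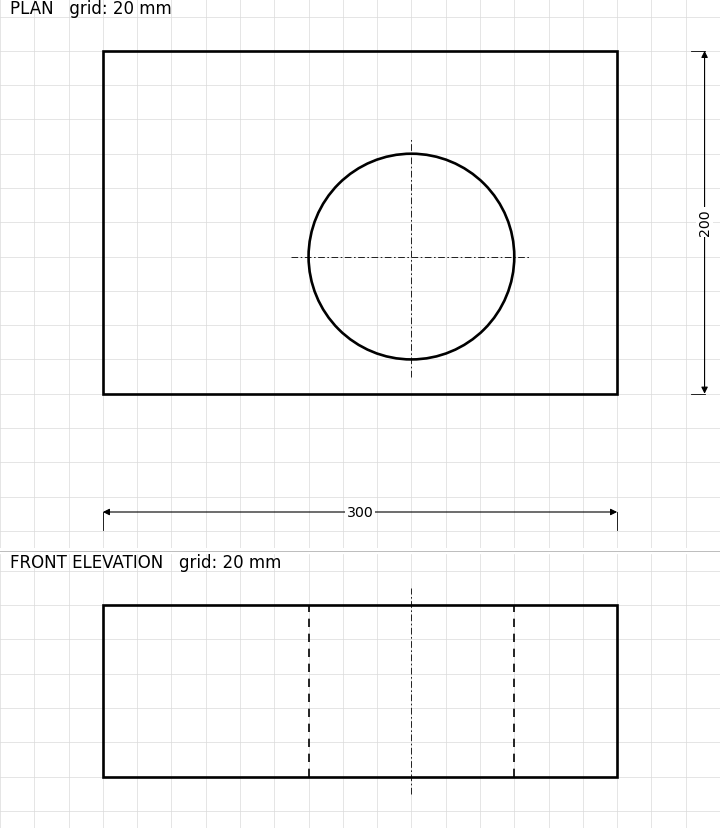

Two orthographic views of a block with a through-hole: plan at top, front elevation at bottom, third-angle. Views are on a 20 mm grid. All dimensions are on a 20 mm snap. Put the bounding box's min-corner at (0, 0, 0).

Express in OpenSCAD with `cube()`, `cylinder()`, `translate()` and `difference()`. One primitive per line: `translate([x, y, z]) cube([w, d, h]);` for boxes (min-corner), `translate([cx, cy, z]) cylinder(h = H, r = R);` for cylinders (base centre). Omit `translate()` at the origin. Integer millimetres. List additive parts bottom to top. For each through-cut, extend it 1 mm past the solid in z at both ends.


difference() {
  cube([300, 200, 100]);
  translate([180, 80, -1]) cylinder(h = 102, r = 60);
}


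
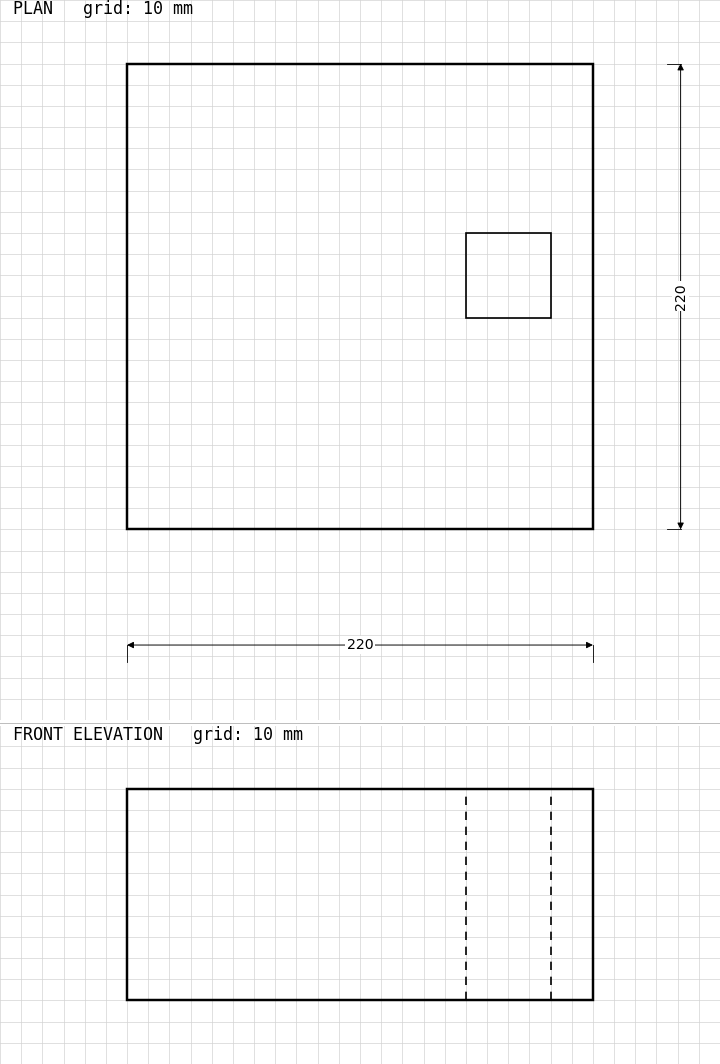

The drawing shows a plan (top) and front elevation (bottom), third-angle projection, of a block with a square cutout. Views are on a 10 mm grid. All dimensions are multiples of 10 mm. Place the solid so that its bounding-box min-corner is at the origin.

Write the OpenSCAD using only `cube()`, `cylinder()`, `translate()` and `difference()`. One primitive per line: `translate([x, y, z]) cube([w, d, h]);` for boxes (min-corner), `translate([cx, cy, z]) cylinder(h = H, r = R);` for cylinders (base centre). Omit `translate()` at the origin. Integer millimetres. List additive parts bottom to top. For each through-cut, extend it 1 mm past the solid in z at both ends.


difference() {
  cube([220, 220, 100]);
  translate([160, 100, -1]) cube([40, 40, 102]);
}
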